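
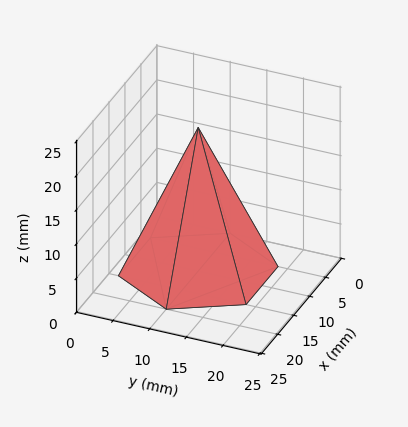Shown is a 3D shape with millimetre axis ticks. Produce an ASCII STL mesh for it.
Reading the render: the shape is a regular 6-sided pyramid, base circumscribed radius ≈ 10 mm, apex at z ≈ 21 mm (dimensions read to the nearest mm from the axis ticks). For the STL, each face is triangulated and given an outward normal.

solid part
  facet normal 0.0000 0.0000 -1.0000
    outer loop
      vertex 5.0 18.7 0.0
      vertex 15.0 18.7 0.0
      vertex 20.0 10.0 0.0
    endloop
  endfacet
  facet normal 0.0000 0.0000 -1.0000
    outer loop
      vertex 0.0 10.0 0.0
      vertex 5.0 18.7 0.0
      vertex 20.0 10.0 0.0
    endloop
  endfacet
  facet normal 0.0000 0.0000 -1.0000
    outer loop
      vertex 5.0 1.3 0.0
      vertex 0.0 10.0 0.0
      vertex 20.0 10.0 0.0
    endloop
  endfacet
  facet normal 0.0000 0.0000 -1.0000
    outer loop
      vertex 15.0 1.3 0.0
      vertex 5.0 1.3 0.0
      vertex 20.0 10.0 0.0
    endloop
  endfacet
  facet normal 0.8014 0.4606 0.3816
    outer loop
      vertex 20.0 10.0 0.0
      vertex 15.0 18.7 0.0
      vertex 10.0 10.0 21.0
    endloop
  endfacet
  facet normal 0.0000 0.9239 0.3827
    outer loop
      vertex 15.0 18.7 0.0
      vertex 5.0 18.7 0.0
      vertex 10.0 10.0 21.0
    endloop
  endfacet
  facet normal -0.8014 0.4606 0.3816
    outer loop
      vertex 5.0 18.7 0.0
      vertex 0.0 10.0 0.0
      vertex 10.0 10.0 21.0
    endloop
  endfacet
  facet normal -0.8014 -0.4606 0.3816
    outer loop
      vertex 0.0 10.0 0.0
      vertex 5.0 1.3 0.0
      vertex 10.0 10.0 21.0
    endloop
  endfacet
  facet normal 0.0000 -0.9239 0.3827
    outer loop
      vertex 5.0 1.3 0.0
      vertex 15.0 1.3 0.0
      vertex 10.0 10.0 21.0
    endloop
  endfacet
  facet normal 0.8014 -0.4606 0.3816
    outer loop
      vertex 15.0 1.3 0.0
      vertex 20.0 10.0 0.0
      vertex 10.0 10.0 21.0
    endloop
  endfacet
endsolid part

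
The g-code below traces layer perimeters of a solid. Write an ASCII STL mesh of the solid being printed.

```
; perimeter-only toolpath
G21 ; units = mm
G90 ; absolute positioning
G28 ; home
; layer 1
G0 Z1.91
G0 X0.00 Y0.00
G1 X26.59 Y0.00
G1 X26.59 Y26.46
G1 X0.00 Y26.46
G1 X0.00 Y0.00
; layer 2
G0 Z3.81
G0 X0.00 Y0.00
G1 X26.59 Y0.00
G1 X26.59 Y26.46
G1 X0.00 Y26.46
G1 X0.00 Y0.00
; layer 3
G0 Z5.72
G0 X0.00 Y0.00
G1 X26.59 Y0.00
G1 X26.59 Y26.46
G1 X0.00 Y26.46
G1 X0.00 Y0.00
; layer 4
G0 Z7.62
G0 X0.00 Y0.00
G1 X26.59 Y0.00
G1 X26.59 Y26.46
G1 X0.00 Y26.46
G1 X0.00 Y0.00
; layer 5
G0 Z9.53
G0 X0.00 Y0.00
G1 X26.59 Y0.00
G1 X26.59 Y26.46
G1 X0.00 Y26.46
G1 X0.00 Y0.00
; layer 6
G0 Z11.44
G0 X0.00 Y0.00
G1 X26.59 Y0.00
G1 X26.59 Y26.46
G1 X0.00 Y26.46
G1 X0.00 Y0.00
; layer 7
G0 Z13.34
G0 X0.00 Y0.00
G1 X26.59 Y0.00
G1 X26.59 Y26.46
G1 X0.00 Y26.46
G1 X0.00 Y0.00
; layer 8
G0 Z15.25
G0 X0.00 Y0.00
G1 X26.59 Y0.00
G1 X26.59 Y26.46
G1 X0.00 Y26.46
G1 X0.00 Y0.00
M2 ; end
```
solid part
  facet normal 0.0000 0.0000 -1.0000
    outer loop
      vertex 26.59 26.46 0.00
      vertex 26.59 0.00 0.00
      vertex 0.00 0.00 0.00
    endloop
  endfacet
  facet normal 0.0000 0.0000 -1.0000
    outer loop
      vertex 0.00 26.46 0.00
      vertex 26.59 26.46 0.00
      vertex 0.00 0.00 0.00
    endloop
  endfacet
  facet normal 0.0000 0.0000 1.0000
    outer loop
      vertex 0.00 0.00 15.25
      vertex 26.59 0.00 15.25
      vertex 26.59 26.46 15.25
    endloop
  endfacet
  facet normal 0.0000 0.0000 1.0000
    outer loop
      vertex 0.00 0.00 15.25
      vertex 26.59 26.46 15.25
      vertex 0.00 26.46 15.25
    endloop
  endfacet
  facet normal 0.0000 -1.0000 0.0000
    outer loop
      vertex 0.00 0.00 0.00
      vertex 26.59 0.00 0.00
      vertex 26.59 0.00 15.25
    endloop
  endfacet
  facet normal 0.0000 -1.0000 0.0000
    outer loop
      vertex 0.00 0.00 0.00
      vertex 26.59 0.00 15.25
      vertex 0.00 0.00 15.25
    endloop
  endfacet
  facet normal 0.0000 1.0000 0.0000
    outer loop
      vertex 26.59 26.46 15.25
      vertex 26.59 26.46 0.00
      vertex 0.00 26.46 0.00
    endloop
  endfacet
  facet normal 0.0000 1.0000 0.0000
    outer loop
      vertex 0.00 26.46 15.25
      vertex 26.59 26.46 15.25
      vertex 0.00 26.46 0.00
    endloop
  endfacet
  facet normal -1.0000 0.0000 0.0000
    outer loop
      vertex 0.00 26.46 15.25
      vertex 0.00 26.46 0.00
      vertex 0.00 0.00 0.00
    endloop
  endfacet
  facet normal -1.0000 0.0000 0.0000
    outer loop
      vertex 0.00 0.00 15.25
      vertex 0.00 26.46 15.25
      vertex 0.00 0.00 0.00
    endloop
  endfacet
  facet normal 1.0000 0.0000 0.0000
    outer loop
      vertex 26.59 0.00 0.00
      vertex 26.59 26.46 0.00
      vertex 26.59 26.46 15.25
    endloop
  endfacet
  facet normal 1.0000 0.0000 0.0000
    outer loop
      vertex 26.59 0.00 0.00
      vertex 26.59 26.46 15.25
      vertex 26.59 0.00 15.25
    endloop
  endfacet
endsolid part

The G0 Z moves step by Δz≈1.91 mm. Every layer's G1 loop is the same polygon, so the solid is a straight extrusion of it from z=0 to z≈15.2. Closing with flat bottom and top caps and triangulating gives 12 facets — a rectangular box, roughly 26.6 × 26.5 mm footprint and 15.2 mm tall.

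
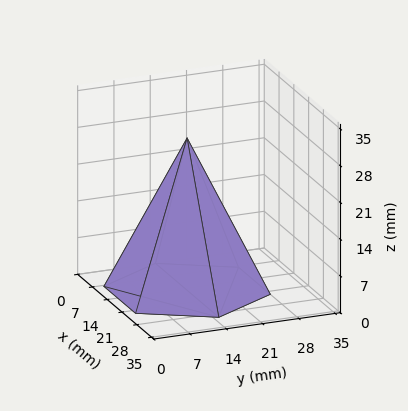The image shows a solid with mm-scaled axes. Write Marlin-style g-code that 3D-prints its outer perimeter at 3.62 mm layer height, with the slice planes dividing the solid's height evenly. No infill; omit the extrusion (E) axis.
Reading the render: the shape is a regular 6-sided pyramid, base circumscribed radius ≈ 15 mm, apex at z ≈ 29 mm (dimensions read to the nearest mm from the axis ticks). For the g-code, the solid's height is divided into equal slices at the stated Δz and each level perimeter traced with G1 moves after a G0 lift.

; perimeter-only toolpath
G21 ; units = mm
G90 ; absolute positioning
G28 ; home
; layer 1
G0 Z3.62
G0 X28.12 Y15.00
G1 X21.56 Y26.37
G1 X8.44 Y26.37
G1 X1.88 Y15.00
G1 X8.44 Y3.63
G1 X21.56 Y3.63
G1 X28.12 Y15.00
; layer 2
G0 Z7.25
G0 X26.25 Y15.00
G1 X20.62 Y24.74
G1 X9.38 Y24.74
G1 X3.75 Y15.00
G1 X9.38 Y5.26
G1 X20.62 Y5.26
G1 X26.25 Y15.00
; layer 3
G0 Z10.88
G0 X24.38 Y15.00
G1 X19.69 Y23.12
G1 X10.31 Y23.12
G1 X5.62 Y15.00
G1 X10.31 Y6.88
G1 X19.69 Y6.88
G1 X24.38 Y15.00
; layer 4
G0 Z14.50
G0 X22.50 Y15.00
G1 X18.75 Y21.49
G1 X11.25 Y21.49
G1 X7.50 Y15.00
G1 X11.25 Y8.50
G1 X18.75 Y8.50
G1 X22.50 Y15.00
; layer 5
G0 Z18.12
G0 X20.62 Y15.00
G1 X17.81 Y19.87
G1 X12.19 Y19.87
G1 X9.38 Y15.00
G1 X12.19 Y10.13
G1 X17.81 Y10.13
G1 X20.62 Y15.00
; layer 6
G0 Z21.75
G0 X18.75 Y15.00
G1 X16.88 Y18.25
G1 X13.12 Y18.25
G1 X11.25 Y15.00
G1 X13.12 Y11.75
G1 X16.88 Y11.75
G1 X18.75 Y15.00
; layer 7
G0 Z25.38
G0 X16.88 Y15.00
G1 X15.94 Y16.62
G1 X14.06 Y16.62
G1 X13.12 Y15.00
G1 X14.06 Y13.38
G1 X15.94 Y13.38
G1 X16.88 Y15.00
M2 ; end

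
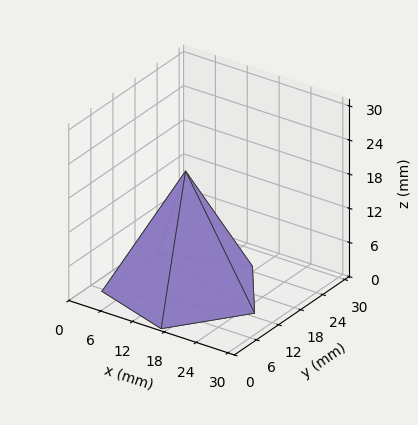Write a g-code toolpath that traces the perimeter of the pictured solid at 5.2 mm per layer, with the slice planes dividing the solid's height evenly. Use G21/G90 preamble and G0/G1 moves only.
Reading the render: the shape is a regular 5-sided pyramid, base circumscribed radius ≈ 13 mm, apex at z ≈ 21 mm (dimensions read to the nearest mm from the axis ticks). For the g-code, the solid's height is divided into equal slices at the stated Δz and each level perimeter traced with G1 moves after a G0 lift.

; perimeter-only toolpath
G21 ; units = mm
G90 ; absolute positioning
G28 ; home
; layer 1
G0 Z5.2
G0 X22.8 Y13.0
G1 X16.0 Y22.3
G1 X5.1 Y18.7
G1 X5.1 Y7.3
G1 X16.0 Y3.7
G1 X22.8 Y13.0
; layer 2
G0 Z10.5
G0 X19.5 Y13.0
G1 X15.0 Y19.2
G1 X7.8 Y16.8
G1 X7.8 Y9.2
G1 X15.0 Y6.8
G1 X19.5 Y13.0
; layer 3
G0 Z15.8
G0 X16.2 Y13.0
G1 X14.0 Y16.1
G1 X10.4 Y14.9
G1 X10.4 Y11.1
G1 X14.0 Y9.9
G1 X16.2 Y13.0
M2 ; end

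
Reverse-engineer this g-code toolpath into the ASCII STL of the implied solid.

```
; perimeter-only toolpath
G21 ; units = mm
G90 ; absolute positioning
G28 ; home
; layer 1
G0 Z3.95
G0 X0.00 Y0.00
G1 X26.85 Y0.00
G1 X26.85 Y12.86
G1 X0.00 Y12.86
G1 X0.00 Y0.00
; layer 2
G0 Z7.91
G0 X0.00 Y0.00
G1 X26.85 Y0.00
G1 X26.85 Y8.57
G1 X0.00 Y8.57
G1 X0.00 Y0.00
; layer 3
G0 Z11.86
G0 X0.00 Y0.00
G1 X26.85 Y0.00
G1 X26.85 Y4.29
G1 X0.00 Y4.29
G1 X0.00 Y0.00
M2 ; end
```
solid part
  facet normal 0.0000 0.0000 -1.0000
    outer loop
      vertex 26.85 17.15 0.00
      vertex 26.85 0.00 0.00
      vertex 0.00 0.00 0.00
    endloop
  endfacet
  facet normal 0.0000 0.0000 -1.0000
    outer loop
      vertex 0.00 17.15 0.00
      vertex 26.85 17.15 0.00
      vertex 0.00 0.00 0.00
    endloop
  endfacet
  facet normal 0.0000 -1.0000 0.0000
    outer loop
      vertex 0.00 0.00 0.00
      vertex 26.85 0.00 0.00
      vertex 26.85 0.00 15.81
    endloop
  endfacet
  facet normal 0.0000 -1.0000 0.0000
    outer loop
      vertex 0.00 0.00 0.00
      vertex 26.85 0.00 15.81
      vertex 0.00 0.00 15.81
    endloop
  endfacet
  facet normal 0.0000 0.6778 0.7352
    outer loop
      vertex 0.00 0.00 15.81
      vertex 26.85 0.00 15.81
      vertex 26.85 17.15 0.00
    endloop
  endfacet
  facet normal 0.0000 0.6778 0.7352
    outer loop
      vertex 0.00 0.00 15.81
      vertex 26.85 17.15 0.00
      vertex 0.00 17.15 0.00
    endloop
  endfacet
  facet normal -1.0000 0.0000 0.0000
    outer loop
      vertex 0.00 0.00 15.81
      vertex 0.00 17.15 0.00
      vertex 0.00 0.00 0.00
    endloop
  endfacet
  facet normal 1.0000 0.0000 0.0000
    outer loop
      vertex 26.85 0.00 0.00
      vertex 26.85 17.15 0.00
      vertex 26.85 0.00 15.81
    endloop
  endfacet
endsolid part

The G0 Z moves step by Δz≈3.95 mm. The G1 loops shrink linearly with z, so the solid tapers from its base footprint up to z≈15.8. Closing with a flat bottom cap and the tapered top and triangulating gives 8 facets — a wedge (ramp): 26.9 × 17.1 mm base, rising to 15.8 mm along the y=0 edge and sloping linearly to z=0 at y=17.1.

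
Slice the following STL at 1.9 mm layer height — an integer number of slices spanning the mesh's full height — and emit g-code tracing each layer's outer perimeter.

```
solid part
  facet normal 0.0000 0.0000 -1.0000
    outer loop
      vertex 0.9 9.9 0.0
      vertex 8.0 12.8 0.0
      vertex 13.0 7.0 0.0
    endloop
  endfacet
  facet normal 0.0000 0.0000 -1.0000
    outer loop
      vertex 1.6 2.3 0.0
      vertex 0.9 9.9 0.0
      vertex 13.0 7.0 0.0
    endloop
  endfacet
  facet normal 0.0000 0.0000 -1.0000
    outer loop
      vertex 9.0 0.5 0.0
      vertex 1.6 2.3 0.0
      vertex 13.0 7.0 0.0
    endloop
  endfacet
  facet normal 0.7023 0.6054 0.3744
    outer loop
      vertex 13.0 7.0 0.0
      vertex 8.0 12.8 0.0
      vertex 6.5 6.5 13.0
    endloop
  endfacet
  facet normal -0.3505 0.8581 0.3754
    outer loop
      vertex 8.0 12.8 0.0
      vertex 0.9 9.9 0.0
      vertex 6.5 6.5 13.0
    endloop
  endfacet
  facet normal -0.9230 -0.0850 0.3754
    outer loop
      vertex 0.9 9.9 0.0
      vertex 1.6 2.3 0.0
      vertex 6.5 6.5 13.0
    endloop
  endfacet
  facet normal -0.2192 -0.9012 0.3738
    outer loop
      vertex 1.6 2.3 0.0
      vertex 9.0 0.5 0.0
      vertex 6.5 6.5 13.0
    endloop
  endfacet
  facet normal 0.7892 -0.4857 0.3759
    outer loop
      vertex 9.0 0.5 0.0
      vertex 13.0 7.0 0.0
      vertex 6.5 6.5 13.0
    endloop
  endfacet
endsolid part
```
; perimeter-only toolpath
G21 ; units = mm
G90 ; absolute positioning
G28 ; home
; layer 1
G0 Z1.9
G0 X12.1 Y6.9
G1 X7.8 Y11.9
G1 X1.7 Y9.4
G1 X2.3 Y2.9
G1 X8.6 Y1.4
G1 X12.1 Y6.9
; layer 2
G0 Z3.7
G0 X11.1 Y6.9
G1 X7.6 Y11.0
G1 X2.5 Y8.9
G1 X3.0 Y3.5
G1 X8.3 Y2.2
G1 X11.1 Y6.9
; layer 3
G0 Z5.6
G0 X10.2 Y6.8
G1 X7.4 Y10.1
G1 X3.3 Y8.4
G1 X3.7 Y4.1
G1 X7.9 Y3.1
G1 X10.2 Y6.8
; layer 4
G0 Z7.4
G0 X9.3 Y6.7
G1 X7.1 Y9.2
G1 X4.1 Y8.0
G1 X4.4 Y4.7
G1 X7.6 Y3.9
G1 X9.3 Y6.7
; layer 5
G0 Z9.3
G0 X8.4 Y6.6
G1 X6.9 Y8.3
G1 X4.9 Y7.5
G1 X5.1 Y5.3
G1 X7.2 Y4.8
G1 X8.4 Y6.6
; layer 6
G0 Z11.1
G0 X7.4 Y6.6
G1 X6.7 Y7.4
G1 X5.7 Y7.0
G1 X5.8 Y5.9
G1 X6.9 Y5.6
G1 X7.4 Y6.6
M2 ; end

The solid is a regular 5-sided pyramid, base circumscribed radius ≈ 6.5 mm, apex at z ≈ 13 mm. Slicing at Δz = 1.9 mm — 7 equal slices spanning the solid's height, so layer i sits at z = i·h/7 — gives 6 non-empty perimeters. Each is a 5-segment closed polygon; G0 lifts to the layer z and rapids to the start vertex, then G1 traces the edges. The cross-section shrinks linearly with z (the slice at the apex is degenerate and omitted).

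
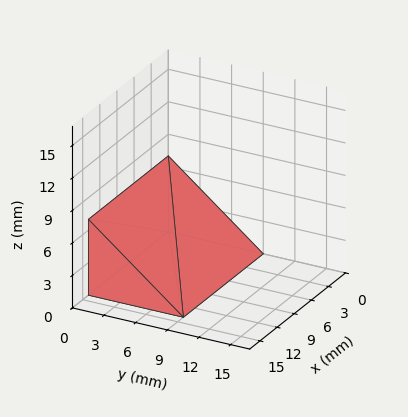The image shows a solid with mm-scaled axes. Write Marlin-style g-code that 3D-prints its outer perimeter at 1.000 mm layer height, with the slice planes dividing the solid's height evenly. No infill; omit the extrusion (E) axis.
Reading the render: the shape is a wedge (ramp): 14 × 9 mm base, rising to 7 mm along the y=0 edge and sloping linearly to z=0 at y=9 (dimensions read to the nearest mm from the axis ticks). For the g-code, the solid's height is divided into equal slices at the stated Δz and each level perimeter traced with G1 moves after a G0 lift.

; perimeter-only toolpath
G21 ; units = mm
G90 ; absolute positioning
G28 ; home
; layer 1
G0 Z1.000
G0 X0.000 Y0.000
G1 X14.000 Y0.000
G1 X14.000 Y7.714
G1 X0.000 Y7.714
G1 X0.000 Y0.000
; layer 2
G0 Z2.000
G0 X0.000 Y0.000
G1 X14.000 Y0.000
G1 X14.000 Y6.429
G1 X0.000 Y6.429
G1 X0.000 Y0.000
; layer 3
G0 Z3.000
G0 X0.000 Y0.000
G1 X14.000 Y0.000
G1 X14.000 Y5.143
G1 X0.000 Y5.143
G1 X0.000 Y0.000
; layer 4
G0 Z4.000
G0 X0.000 Y0.000
G1 X14.000 Y0.000
G1 X14.000 Y3.857
G1 X0.000 Y3.857
G1 X0.000 Y0.000
; layer 5
G0 Z5.000
G0 X0.000 Y0.000
G1 X14.000 Y0.000
G1 X14.000 Y2.571
G1 X0.000 Y2.571
G1 X0.000 Y0.000
; layer 6
G0 Z6.000
G0 X0.000 Y0.000
G1 X14.000 Y0.000
G1 X14.000 Y1.286
G1 X0.000 Y1.286
G1 X0.000 Y0.000
M2 ; end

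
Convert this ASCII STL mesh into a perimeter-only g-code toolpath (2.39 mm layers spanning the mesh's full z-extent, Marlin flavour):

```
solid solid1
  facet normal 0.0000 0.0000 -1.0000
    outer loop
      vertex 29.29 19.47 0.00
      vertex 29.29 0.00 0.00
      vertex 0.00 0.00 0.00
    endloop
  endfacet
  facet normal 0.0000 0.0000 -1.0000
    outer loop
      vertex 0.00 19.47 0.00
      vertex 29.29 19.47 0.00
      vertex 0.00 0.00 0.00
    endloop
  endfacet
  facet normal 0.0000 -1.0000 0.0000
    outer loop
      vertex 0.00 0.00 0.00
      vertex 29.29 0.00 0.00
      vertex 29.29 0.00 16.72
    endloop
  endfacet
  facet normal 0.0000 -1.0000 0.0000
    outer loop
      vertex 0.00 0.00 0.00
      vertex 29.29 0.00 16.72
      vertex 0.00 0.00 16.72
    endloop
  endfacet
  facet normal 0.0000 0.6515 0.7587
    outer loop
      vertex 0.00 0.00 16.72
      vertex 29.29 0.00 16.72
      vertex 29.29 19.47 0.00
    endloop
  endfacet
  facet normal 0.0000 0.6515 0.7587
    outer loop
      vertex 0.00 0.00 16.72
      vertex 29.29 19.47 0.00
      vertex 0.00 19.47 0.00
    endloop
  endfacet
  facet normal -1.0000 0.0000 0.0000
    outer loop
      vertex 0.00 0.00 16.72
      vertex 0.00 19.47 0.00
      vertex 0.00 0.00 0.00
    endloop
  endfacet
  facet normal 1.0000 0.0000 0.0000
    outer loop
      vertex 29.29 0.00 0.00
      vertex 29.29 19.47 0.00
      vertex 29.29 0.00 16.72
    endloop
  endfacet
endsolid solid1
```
; perimeter-only toolpath
G21 ; units = mm
G90 ; absolute positioning
G28 ; home
; layer 1
G0 Z2.39
G0 X0.00 Y0.00
G1 X29.29 Y0.00
G1 X29.29 Y16.69
G1 X0.00 Y16.69
G1 X0.00 Y0.00
; layer 2
G0 Z4.78
G0 X0.00 Y0.00
G1 X29.29 Y0.00
G1 X29.29 Y13.91
G1 X0.00 Y13.91
G1 X0.00 Y0.00
; layer 3
G0 Z7.17
G0 X0.00 Y0.00
G1 X29.29 Y0.00
G1 X29.29 Y11.13
G1 X0.00 Y11.13
G1 X0.00 Y0.00
; layer 4
G0 Z9.55
G0 X0.00 Y0.00
G1 X29.29 Y0.00
G1 X29.29 Y8.34
G1 X0.00 Y8.34
G1 X0.00 Y0.00
; layer 5
G0 Z11.94
G0 X0.00 Y0.00
G1 X29.29 Y0.00
G1 X29.29 Y5.56
G1 X0.00 Y5.56
G1 X0.00 Y0.00
; layer 6
G0 Z14.33
G0 X0.00 Y0.00
G1 X29.29 Y0.00
G1 X29.29 Y2.78
G1 X0.00 Y2.78
G1 X0.00 Y0.00
M2 ; end

The solid is a wedge (ramp): 29.3 × 19.5 mm base, rising to 16.7 mm along the y=0 edge and sloping linearly to z=0 at y=19.5. Slicing at Δz = 2.39 mm — 7 equal slices spanning the solid's height, so layer i sits at z = i·h/7 — gives 6 non-empty perimeters. Each is a 4-segment closed polygon; G0 lifts to the layer z and rapids to the start vertex, then G1 traces the edges. The cross-section shrinks linearly with z (the slice at the apex is degenerate and omitted).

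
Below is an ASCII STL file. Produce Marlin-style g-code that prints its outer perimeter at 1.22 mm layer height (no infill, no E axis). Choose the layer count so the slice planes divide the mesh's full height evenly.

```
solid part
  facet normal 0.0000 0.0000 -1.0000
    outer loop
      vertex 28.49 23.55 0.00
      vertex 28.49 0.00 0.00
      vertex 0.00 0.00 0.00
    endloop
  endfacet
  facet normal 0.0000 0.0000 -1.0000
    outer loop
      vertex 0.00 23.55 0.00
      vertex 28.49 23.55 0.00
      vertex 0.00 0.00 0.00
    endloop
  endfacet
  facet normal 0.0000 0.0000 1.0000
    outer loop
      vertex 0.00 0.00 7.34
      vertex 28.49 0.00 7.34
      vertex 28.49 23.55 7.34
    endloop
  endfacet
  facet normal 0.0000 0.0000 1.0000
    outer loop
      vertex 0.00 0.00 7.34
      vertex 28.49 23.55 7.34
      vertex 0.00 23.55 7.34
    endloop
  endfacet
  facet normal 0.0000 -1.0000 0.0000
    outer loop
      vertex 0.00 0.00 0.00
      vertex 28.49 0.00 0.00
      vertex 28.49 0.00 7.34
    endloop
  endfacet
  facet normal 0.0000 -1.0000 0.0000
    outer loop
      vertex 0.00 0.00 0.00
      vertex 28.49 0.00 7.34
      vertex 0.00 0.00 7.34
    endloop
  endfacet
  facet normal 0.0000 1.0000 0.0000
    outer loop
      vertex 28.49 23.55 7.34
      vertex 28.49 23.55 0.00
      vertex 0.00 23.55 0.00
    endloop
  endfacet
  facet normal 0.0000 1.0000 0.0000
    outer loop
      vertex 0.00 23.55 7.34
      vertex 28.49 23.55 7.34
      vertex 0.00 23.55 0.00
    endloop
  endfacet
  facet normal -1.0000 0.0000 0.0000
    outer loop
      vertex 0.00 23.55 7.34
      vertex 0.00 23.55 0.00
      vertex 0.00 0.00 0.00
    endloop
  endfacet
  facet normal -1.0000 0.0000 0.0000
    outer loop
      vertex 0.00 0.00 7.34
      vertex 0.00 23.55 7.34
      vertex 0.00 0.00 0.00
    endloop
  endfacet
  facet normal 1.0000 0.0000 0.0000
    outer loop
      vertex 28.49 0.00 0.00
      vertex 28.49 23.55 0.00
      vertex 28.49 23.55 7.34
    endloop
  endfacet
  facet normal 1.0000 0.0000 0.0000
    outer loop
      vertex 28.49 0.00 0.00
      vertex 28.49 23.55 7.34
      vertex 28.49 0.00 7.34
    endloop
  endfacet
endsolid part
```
; perimeter-only toolpath
G21 ; units = mm
G90 ; absolute positioning
G28 ; home
; layer 1
G0 Z1.22
G0 X0.00 Y0.00
G1 X28.49 Y0.00
G1 X28.49 Y23.55
G1 X0.00 Y23.55
G1 X0.00 Y0.00
; layer 2
G0 Z2.45
G0 X0.00 Y0.00
G1 X28.49 Y0.00
G1 X28.49 Y23.55
G1 X0.00 Y23.55
G1 X0.00 Y0.00
; layer 3
G0 Z3.67
G0 X0.00 Y0.00
G1 X28.49 Y0.00
G1 X28.49 Y23.55
G1 X0.00 Y23.55
G1 X0.00 Y0.00
; layer 4
G0 Z4.89
G0 X0.00 Y0.00
G1 X28.49 Y0.00
G1 X28.49 Y23.55
G1 X0.00 Y23.55
G1 X0.00 Y0.00
; layer 5
G0 Z6.12
G0 X0.00 Y0.00
G1 X28.49 Y0.00
G1 X28.49 Y23.55
G1 X0.00 Y23.55
G1 X0.00 Y0.00
; layer 6
G0 Z7.34
G0 X0.00 Y0.00
G1 X28.49 Y0.00
G1 X28.49 Y23.55
G1 X0.00 Y23.55
G1 X0.00 Y0.00
M2 ; end

The solid is a rectangular box, roughly 28.5 × 23.6 mm footprint and 7.34 mm tall. Slicing at Δz = 1.22 mm — 6 equal slices spanning the solid's height, so layer i sits at z = i·h/6 — gives 6 non-empty perimeters. Each is a 4-segment closed polygon; G0 lifts to the layer z and rapids to the start vertex, then G1 traces the edges.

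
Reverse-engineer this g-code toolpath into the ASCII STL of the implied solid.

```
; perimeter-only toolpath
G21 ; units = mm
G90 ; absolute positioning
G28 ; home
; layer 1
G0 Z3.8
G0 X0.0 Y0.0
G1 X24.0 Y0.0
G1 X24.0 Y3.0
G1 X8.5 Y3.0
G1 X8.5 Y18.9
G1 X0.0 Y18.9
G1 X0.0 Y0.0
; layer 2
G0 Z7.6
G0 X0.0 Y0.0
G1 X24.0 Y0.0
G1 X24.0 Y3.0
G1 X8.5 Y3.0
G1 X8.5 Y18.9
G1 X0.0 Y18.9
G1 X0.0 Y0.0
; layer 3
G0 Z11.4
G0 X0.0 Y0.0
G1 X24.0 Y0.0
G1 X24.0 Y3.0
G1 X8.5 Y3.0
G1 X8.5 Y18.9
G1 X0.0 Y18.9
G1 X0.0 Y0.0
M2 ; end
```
solid part
  facet normal 0.0000 0.0000 -1.0000
    outer loop
      vertex 24.0 3.0 0.0
      vertex 24.0 0.0 0.0
      vertex 0.0 0.0 0.0
    endloop
  endfacet
  facet normal 0.0000 0.0000 -1.0000
    outer loop
      vertex 8.5 3.0 0.0
      vertex 24.0 3.0 0.0
      vertex 0.0 0.0 0.0
    endloop
  endfacet
  facet normal 0.0000 0.0000 -1.0000
    outer loop
      vertex 8.5 18.9 0.0
      vertex 8.5 3.0 0.0
      vertex 0.0 0.0 0.0
    endloop
  endfacet
  facet normal 0.0000 0.0000 -1.0000
    outer loop
      vertex 0.0 18.9 0.0
      vertex 8.5 18.9 0.0
      vertex 0.0 0.0 0.0
    endloop
  endfacet
  facet normal 0.0000 0.0000 1.0000
    outer loop
      vertex 0.0 0.0 11.4
      vertex 24.0 0.0 11.4
      vertex 24.0 3.0 11.4
    endloop
  endfacet
  facet normal 0.0000 0.0000 1.0000
    outer loop
      vertex 0.0 0.0 11.4
      vertex 24.0 3.0 11.4
      vertex 8.5 3.0 11.4
    endloop
  endfacet
  facet normal 0.0000 0.0000 1.0000
    outer loop
      vertex 0.0 0.0 11.4
      vertex 8.5 3.0 11.4
      vertex 8.5 18.9 11.4
    endloop
  endfacet
  facet normal 0.0000 0.0000 1.0000
    outer loop
      vertex 0.0 0.0 11.4
      vertex 8.5 18.9 11.4
      vertex 0.0 18.9 11.4
    endloop
  endfacet
  facet normal 0.0000 -1.0000 0.0000
    outer loop
      vertex 0.0 0.0 0.0
      vertex 24.0 0.0 0.0
      vertex 24.0 0.0 11.4
    endloop
  endfacet
  facet normal 0.0000 -1.0000 0.0000
    outer loop
      vertex 0.0 0.0 0.0
      vertex 24.0 0.0 11.4
      vertex 0.0 0.0 11.4
    endloop
  endfacet
  facet normal 1.0000 0.0000 0.0000
    outer loop
      vertex 24.0 0.0 0.0
      vertex 24.0 3.0 0.0
      vertex 24.0 3.0 11.4
    endloop
  endfacet
  facet normal 1.0000 0.0000 0.0000
    outer loop
      vertex 24.0 0.0 0.0
      vertex 24.0 3.0 11.4
      vertex 24.0 0.0 11.4
    endloop
  endfacet
  facet normal 0.0000 1.0000 0.0000
    outer loop
      vertex 24.0 3.0 0.0
      vertex 8.5 3.0 0.0
      vertex 8.5 3.0 11.4
    endloop
  endfacet
  facet normal 0.0000 1.0000 0.0000
    outer loop
      vertex 24.0 3.0 0.0
      vertex 8.5 3.0 11.4
      vertex 24.0 3.0 11.4
    endloop
  endfacet
  facet normal 1.0000 0.0000 0.0000
    outer loop
      vertex 8.5 3.0 0.0
      vertex 8.5 18.9 0.0
      vertex 8.5 18.9 11.4
    endloop
  endfacet
  facet normal 1.0000 0.0000 0.0000
    outer loop
      vertex 8.5 3.0 0.0
      vertex 8.5 18.9 11.4
      vertex 8.5 3.0 11.4
    endloop
  endfacet
  facet normal 0.0000 1.0000 0.0000
    outer loop
      vertex 8.5 18.9 0.0
      vertex 0.0 18.9 0.0
      vertex 0.0 18.9 11.4
    endloop
  endfacet
  facet normal 0.0000 1.0000 0.0000
    outer loop
      vertex 8.5 18.9 0.0
      vertex 0.0 18.9 11.4
      vertex 8.5 18.9 11.4
    endloop
  endfacet
  facet normal -1.0000 0.0000 0.0000
    outer loop
      vertex 0.0 18.9 0.0
      vertex 0.0 0.0 0.0
      vertex 0.0 0.0 11.4
    endloop
  endfacet
  facet normal -1.0000 0.0000 0.0000
    outer loop
      vertex 0.0 18.9 0.0
      vertex 0.0 0.0 11.4
      vertex 0.0 18.9 11.4
    endloop
  endfacet
endsolid part

The G0 Z moves step by Δz≈3.8 mm. Every layer's G1 loop is the same polygon, so the solid is a straight extrusion of it from z=0 to z≈11.4. Closing with flat bottom and top caps and triangulating gives 20 facets — an L-shaped prism: outer 24 × 18.9 mm, arm thicknesses ≈ 3 mm (horizontal) and 8.5 mm (vertical), extruded 11.4 mm in z.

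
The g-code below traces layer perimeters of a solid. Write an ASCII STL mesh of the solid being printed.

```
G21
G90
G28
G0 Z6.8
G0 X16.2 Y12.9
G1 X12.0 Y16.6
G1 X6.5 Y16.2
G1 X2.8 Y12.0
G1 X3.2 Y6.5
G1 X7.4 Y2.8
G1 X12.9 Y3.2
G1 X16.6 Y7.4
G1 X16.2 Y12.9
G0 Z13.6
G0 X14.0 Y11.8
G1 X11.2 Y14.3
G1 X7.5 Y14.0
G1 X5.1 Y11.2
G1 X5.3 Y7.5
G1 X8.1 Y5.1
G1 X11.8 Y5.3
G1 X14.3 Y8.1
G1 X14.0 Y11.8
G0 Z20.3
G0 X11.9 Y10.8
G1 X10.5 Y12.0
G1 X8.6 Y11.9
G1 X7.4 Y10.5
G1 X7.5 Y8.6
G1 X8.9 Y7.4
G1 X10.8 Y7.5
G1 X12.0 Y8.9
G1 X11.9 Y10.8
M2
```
solid part
  facet normal 0.0000 0.0000 -1.0000
    outer loop
      vertex 5.4 18.4 0.0
      vertex 12.8 18.9 0.0
      vertex 18.4 14.0 0.0
    endloop
  endfacet
  facet normal 0.0000 0.0000 -1.0000
    outer loop
      vertex 0.5 12.8 0.0
      vertex 5.4 18.4 0.0
      vertex 18.4 14.0 0.0
    endloop
  endfacet
  facet normal 0.0000 0.0000 -1.0000
    outer loop
      vertex 1.0 5.4 0.0
      vertex 0.5 12.8 0.0
      vertex 18.4 14.0 0.0
    endloop
  endfacet
  facet normal 0.0000 0.0000 -1.0000
    outer loop
      vertex 6.6 0.5 0.0
      vertex 1.0 5.4 0.0
      vertex 18.4 14.0 0.0
    endloop
  endfacet
  facet normal 0.0000 0.0000 -1.0000
    outer loop
      vertex 14.0 1.0 0.0
      vertex 6.6 0.5 0.0
      vertex 18.4 14.0 0.0
    endloop
  endfacet
  facet normal 0.0000 0.0000 -1.0000
    outer loop
      vertex 18.9 6.6 0.0
      vertex 14.0 1.0 0.0
      vertex 18.4 14.0 0.0
    endloop
  endfacet
  facet normal 0.6252 0.7145 0.3141
    outer loop
      vertex 18.4 14.0 0.0
      vertex 12.8 18.9 0.0
      vertex 9.7 9.7 27.1
    endloop
  endfacet
  facet normal -0.0640 0.9472 0.3142
    outer loop
      vertex 12.8 18.9 0.0
      vertex 5.4 18.4 0.0
      vertex 9.7 9.7 27.1
    endloop
  endfacet
  facet normal -0.7145 0.6252 0.3141
    outer loop
      vertex 5.4 18.4 0.0
      vertex 0.5 12.8 0.0
      vertex 9.7 9.7 27.1
    endloop
  endfacet
  facet normal -0.9472 -0.0640 0.3142
    outer loop
      vertex 0.5 12.8 0.0
      vertex 1.0 5.4 0.0
      vertex 9.7 9.7 27.1
    endloop
  endfacet
  facet normal -0.6252 -0.7145 0.3141
    outer loop
      vertex 1.0 5.4 0.0
      vertex 6.6 0.5 0.0
      vertex 9.7 9.7 27.1
    endloop
  endfacet
  facet normal 0.0640 -0.9472 0.3142
    outer loop
      vertex 6.6 0.5 0.0
      vertex 14.0 1.0 0.0
      vertex 9.7 9.7 27.1
    endloop
  endfacet
  facet normal 0.7145 -0.6252 0.3141
    outer loop
      vertex 14.0 1.0 0.0
      vertex 18.9 6.6 0.0
      vertex 9.7 9.7 27.1
    endloop
  endfacet
  facet normal 0.9472 0.0640 0.3142
    outer loop
      vertex 18.9 6.6 0.0
      vertex 18.4 14.0 0.0
      vertex 9.7 9.7 27.1
    endloop
  endfacet
endsolid part

The G0 Z moves step by Δz≈6.8 mm. The G1 loops shrink linearly with z, so the solid tapers from its base footprint up to z≈27.1. Closing with a flat bottom cap and the tapered top and triangulating gives 14 facets — a regular 8-sided pyramid, base circumscribed radius ≈ 9.7 mm, apex at z ≈ 27.1 mm.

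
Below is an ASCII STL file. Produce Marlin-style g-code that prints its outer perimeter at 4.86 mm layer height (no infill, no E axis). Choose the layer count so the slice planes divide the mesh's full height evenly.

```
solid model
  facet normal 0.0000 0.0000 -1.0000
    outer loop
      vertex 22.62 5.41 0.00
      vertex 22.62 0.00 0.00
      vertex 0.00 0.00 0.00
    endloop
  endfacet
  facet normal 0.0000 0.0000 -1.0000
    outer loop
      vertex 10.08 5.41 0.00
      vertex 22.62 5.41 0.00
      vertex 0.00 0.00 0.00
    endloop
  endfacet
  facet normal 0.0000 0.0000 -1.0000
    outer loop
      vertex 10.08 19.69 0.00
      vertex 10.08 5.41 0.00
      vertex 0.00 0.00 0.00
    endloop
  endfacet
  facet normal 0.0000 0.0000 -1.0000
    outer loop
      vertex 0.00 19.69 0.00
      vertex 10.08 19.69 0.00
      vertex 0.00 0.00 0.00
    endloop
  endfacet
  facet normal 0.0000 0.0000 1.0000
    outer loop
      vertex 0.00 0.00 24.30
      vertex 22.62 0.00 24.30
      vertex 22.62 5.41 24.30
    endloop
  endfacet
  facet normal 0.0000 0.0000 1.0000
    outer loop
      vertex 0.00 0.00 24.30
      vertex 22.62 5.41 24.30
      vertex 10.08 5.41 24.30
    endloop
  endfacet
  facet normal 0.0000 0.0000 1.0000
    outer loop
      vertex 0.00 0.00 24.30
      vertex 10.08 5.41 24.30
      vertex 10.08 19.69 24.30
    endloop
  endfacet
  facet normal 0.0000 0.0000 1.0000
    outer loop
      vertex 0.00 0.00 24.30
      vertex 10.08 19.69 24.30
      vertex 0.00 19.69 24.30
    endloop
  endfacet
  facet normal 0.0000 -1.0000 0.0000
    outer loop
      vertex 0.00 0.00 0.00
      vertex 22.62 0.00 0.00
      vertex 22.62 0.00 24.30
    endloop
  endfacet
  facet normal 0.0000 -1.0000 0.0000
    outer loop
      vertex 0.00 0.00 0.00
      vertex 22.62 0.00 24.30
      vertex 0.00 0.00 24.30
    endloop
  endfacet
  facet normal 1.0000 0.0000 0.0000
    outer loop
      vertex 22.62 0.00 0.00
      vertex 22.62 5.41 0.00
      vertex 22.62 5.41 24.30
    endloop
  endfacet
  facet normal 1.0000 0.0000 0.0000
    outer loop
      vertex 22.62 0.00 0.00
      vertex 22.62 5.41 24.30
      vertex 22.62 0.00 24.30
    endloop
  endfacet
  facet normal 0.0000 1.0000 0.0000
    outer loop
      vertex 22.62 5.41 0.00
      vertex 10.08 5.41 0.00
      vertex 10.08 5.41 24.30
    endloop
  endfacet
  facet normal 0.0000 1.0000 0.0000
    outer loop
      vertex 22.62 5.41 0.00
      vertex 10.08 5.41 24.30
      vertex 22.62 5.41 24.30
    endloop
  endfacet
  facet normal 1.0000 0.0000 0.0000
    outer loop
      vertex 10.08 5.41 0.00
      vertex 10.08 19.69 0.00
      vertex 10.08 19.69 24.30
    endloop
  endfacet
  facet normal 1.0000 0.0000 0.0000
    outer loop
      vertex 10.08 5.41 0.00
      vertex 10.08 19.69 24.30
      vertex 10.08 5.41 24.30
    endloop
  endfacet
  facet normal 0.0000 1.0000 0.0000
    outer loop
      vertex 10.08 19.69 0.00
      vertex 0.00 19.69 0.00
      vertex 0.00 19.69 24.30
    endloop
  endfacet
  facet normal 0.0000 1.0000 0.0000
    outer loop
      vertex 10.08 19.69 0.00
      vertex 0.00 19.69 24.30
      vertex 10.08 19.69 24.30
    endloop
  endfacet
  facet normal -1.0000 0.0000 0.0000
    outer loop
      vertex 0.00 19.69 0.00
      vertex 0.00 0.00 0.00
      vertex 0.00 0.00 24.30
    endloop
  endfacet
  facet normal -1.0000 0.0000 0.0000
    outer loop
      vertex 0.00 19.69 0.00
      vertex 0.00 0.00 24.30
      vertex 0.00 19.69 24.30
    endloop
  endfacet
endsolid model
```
; perimeter-only toolpath
G21 ; units = mm
G90 ; absolute positioning
G28 ; home
; layer 1
G0 Z4.86
G0 X0.00 Y0.00
G1 X22.62 Y0.00
G1 X22.62 Y5.41
G1 X10.08 Y5.41
G1 X10.08 Y19.69
G1 X0.00 Y19.69
G1 X0.00 Y0.00
; layer 2
G0 Z9.72
G0 X0.00 Y0.00
G1 X22.62 Y0.00
G1 X22.62 Y5.41
G1 X10.08 Y5.41
G1 X10.08 Y19.69
G1 X0.00 Y19.69
G1 X0.00 Y0.00
; layer 3
G0 Z14.58
G0 X0.00 Y0.00
G1 X22.62 Y0.00
G1 X22.62 Y5.41
G1 X10.08 Y5.41
G1 X10.08 Y19.69
G1 X0.00 Y19.69
G1 X0.00 Y0.00
; layer 4
G0 Z19.44
G0 X0.00 Y0.00
G1 X22.62 Y0.00
G1 X22.62 Y5.41
G1 X10.08 Y5.41
G1 X10.08 Y19.69
G1 X0.00 Y19.69
G1 X0.00 Y0.00
; layer 5
G0 Z24.30
G0 X0.00 Y0.00
G1 X22.62 Y0.00
G1 X22.62 Y5.41
G1 X10.08 Y5.41
G1 X10.08 Y19.69
G1 X0.00 Y19.69
G1 X0.00 Y0.00
M2 ; end

The solid is an L-shaped prism: outer 22.6 × 19.7 mm, arm thicknesses ≈ 5.41 mm (horizontal) and 10.1 mm (vertical), extruded 24.3 mm in z. Slicing at Δz = 4.86 mm — 5 equal slices spanning the solid's height, so layer i sits at z = i·h/5 — gives 5 non-empty perimeters. Each is a 6-segment closed polygon; G0 lifts to the layer z and rapids to the start vertex, then G1 traces the edges.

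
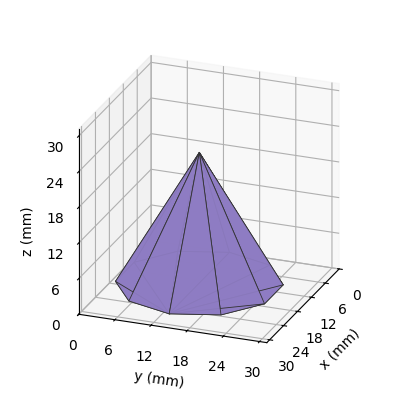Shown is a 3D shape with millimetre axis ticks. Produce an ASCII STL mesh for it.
Reading the render: the shape is a regular 10-sided pyramid, base circumscribed radius ≈ 13 mm, apex at z ≈ 22 mm (dimensions read to the nearest mm from the axis ticks). For the STL, each face is triangulated and given an outward normal.

solid part
  facet normal 0.0000 0.0000 -1.0000
    outer loop
      vertex 17.017 25.364 0.000
      vertex 23.517 20.641 0.000
      vertex 26.000 13.000 0.000
    endloop
  endfacet
  facet normal 0.0000 0.0000 -1.0000
    outer loop
      vertex 8.983 25.364 0.000
      vertex 17.017 25.364 0.000
      vertex 26.000 13.000 0.000
    endloop
  endfacet
  facet normal 0.0000 0.0000 -1.0000
    outer loop
      vertex 2.483 20.641 0.000
      vertex 8.983 25.364 0.000
      vertex 26.000 13.000 0.000
    endloop
  endfacet
  facet normal 0.0000 0.0000 -1.0000
    outer loop
      vertex 0.000 13.000 0.000
      vertex 2.483 20.641 0.000
      vertex 26.000 13.000 0.000
    endloop
  endfacet
  facet normal 0.0000 0.0000 -1.0000
    outer loop
      vertex 2.483 5.359 0.000
      vertex 0.000 13.000 0.000
      vertex 26.000 13.000 0.000
    endloop
  endfacet
  facet normal 0.0000 0.0000 -1.0000
    outer loop
      vertex 8.983 0.636 0.000
      vertex 2.483 5.359 0.000
      vertex 26.000 13.000 0.000
    endloop
  endfacet
  facet normal 0.0000 0.0000 -1.0000
    outer loop
      vertex 17.017 0.636 0.000
      vertex 8.983 0.636 0.000
      vertex 26.000 13.000 0.000
    endloop
  endfacet
  facet normal 0.0000 0.0000 -1.0000
    outer loop
      vertex 23.517 5.359 0.000
      vertex 17.017 0.636 0.000
      vertex 26.000 13.000 0.000
    endloop
  endfacet
  facet normal 0.8291 0.2694 0.4899
    outer loop
      vertex 26.000 13.000 0.000
      vertex 23.517 20.641 0.000
      vertex 13.000 13.000 22.000
    endloop
  endfacet
  facet normal 0.5124 0.7053 0.4899
    outer loop
      vertex 23.517 20.641 0.000
      vertex 17.017 25.364 0.000
      vertex 13.000 13.000 22.000
    endloop
  endfacet
  facet normal 0.0000 0.8718 0.4899
    outer loop
      vertex 17.017 25.364 0.000
      vertex 8.983 25.364 0.000
      vertex 13.000 13.000 22.000
    endloop
  endfacet
  facet normal -0.5124 0.7053 0.4899
    outer loop
      vertex 8.983 25.364 0.000
      vertex 2.483 20.641 0.000
      vertex 13.000 13.000 22.000
    endloop
  endfacet
  facet normal -0.8291 0.2694 0.4899
    outer loop
      vertex 2.483 20.641 0.000
      vertex 0.000 13.000 0.000
      vertex 13.000 13.000 22.000
    endloop
  endfacet
  facet normal -0.8291 -0.2694 0.4899
    outer loop
      vertex 0.000 13.000 0.000
      vertex 2.483 5.359 0.000
      vertex 13.000 13.000 22.000
    endloop
  endfacet
  facet normal -0.5124 -0.7053 0.4899
    outer loop
      vertex 2.483 5.359 0.000
      vertex 8.983 0.636 0.000
      vertex 13.000 13.000 22.000
    endloop
  endfacet
  facet normal 0.0000 -0.8718 0.4899
    outer loop
      vertex 8.983 0.636 0.000
      vertex 17.017 0.636 0.000
      vertex 13.000 13.000 22.000
    endloop
  endfacet
  facet normal 0.5124 -0.7053 0.4899
    outer loop
      vertex 17.017 0.636 0.000
      vertex 23.517 5.359 0.000
      vertex 13.000 13.000 22.000
    endloop
  endfacet
  facet normal 0.8291 -0.2694 0.4899
    outer loop
      vertex 23.517 5.359 0.000
      vertex 26.000 13.000 0.000
      vertex 13.000 13.000 22.000
    endloop
  endfacet
endsolid part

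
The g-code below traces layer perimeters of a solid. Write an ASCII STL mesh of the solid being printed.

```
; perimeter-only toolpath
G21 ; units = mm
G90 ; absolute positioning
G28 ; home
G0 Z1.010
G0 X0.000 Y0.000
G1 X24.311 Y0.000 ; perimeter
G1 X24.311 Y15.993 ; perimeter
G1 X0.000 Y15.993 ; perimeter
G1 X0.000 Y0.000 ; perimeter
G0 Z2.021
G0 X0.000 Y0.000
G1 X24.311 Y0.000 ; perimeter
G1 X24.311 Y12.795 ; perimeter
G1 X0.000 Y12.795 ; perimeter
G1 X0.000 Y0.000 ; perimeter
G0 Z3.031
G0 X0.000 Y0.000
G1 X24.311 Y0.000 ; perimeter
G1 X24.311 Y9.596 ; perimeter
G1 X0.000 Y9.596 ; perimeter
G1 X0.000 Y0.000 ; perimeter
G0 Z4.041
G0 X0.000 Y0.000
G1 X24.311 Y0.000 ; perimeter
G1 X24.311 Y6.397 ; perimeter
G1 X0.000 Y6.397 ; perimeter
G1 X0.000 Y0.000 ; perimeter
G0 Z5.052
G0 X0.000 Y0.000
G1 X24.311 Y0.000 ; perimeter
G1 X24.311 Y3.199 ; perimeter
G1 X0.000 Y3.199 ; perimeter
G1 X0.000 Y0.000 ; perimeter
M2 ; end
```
solid part
  facet normal 0.0000 0.0000 -1.0000
    outer loop
      vertex 24.311 19.192 0.000
      vertex 24.311 0.000 0.000
      vertex 0.000 0.000 0.000
    endloop
  endfacet
  facet normal 0.0000 0.0000 -1.0000
    outer loop
      vertex 0.000 19.192 0.000
      vertex 24.311 19.192 0.000
      vertex 0.000 0.000 0.000
    endloop
  endfacet
  facet normal 0.0000 -1.0000 0.0000
    outer loop
      vertex 0.000 0.000 0.000
      vertex 24.311 0.000 0.000
      vertex 24.311 0.000 6.062
    endloop
  endfacet
  facet normal 0.0000 -1.0000 0.0000
    outer loop
      vertex 0.000 0.000 0.000
      vertex 24.311 0.000 6.062
      vertex 0.000 0.000 6.062
    endloop
  endfacet
  facet normal 0.0000 0.3012 0.9536
    outer loop
      vertex 0.000 0.000 6.062
      vertex 24.311 0.000 6.062
      vertex 24.311 19.192 0.000
    endloop
  endfacet
  facet normal 0.0000 0.3012 0.9536
    outer loop
      vertex 0.000 0.000 6.062
      vertex 24.311 19.192 0.000
      vertex 0.000 19.192 0.000
    endloop
  endfacet
  facet normal -1.0000 0.0000 0.0000
    outer loop
      vertex 0.000 0.000 6.062
      vertex 0.000 19.192 0.000
      vertex 0.000 0.000 0.000
    endloop
  endfacet
  facet normal 1.0000 0.0000 0.0000
    outer loop
      vertex 24.311 0.000 0.000
      vertex 24.311 19.192 0.000
      vertex 24.311 0.000 6.062
    endloop
  endfacet
endsolid part

The G0 Z moves step by Δz≈1.010 mm. The G1 loops shrink linearly with z, so the solid tapers from its base footprint up to z≈6.06. Closing with a flat bottom cap and the tapered top and triangulating gives 8 facets — a wedge (ramp): 24.3 × 19.2 mm base, rising to 6.06 mm along the y=0 edge and sloping linearly to z=0 at y=19.2.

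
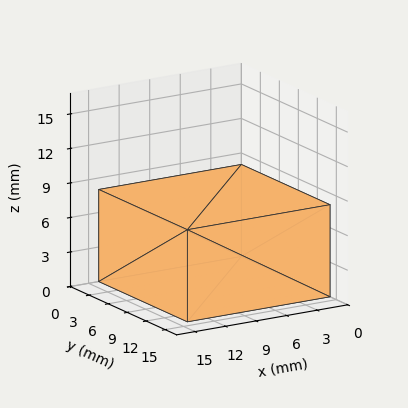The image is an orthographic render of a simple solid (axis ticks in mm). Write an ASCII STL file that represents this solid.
Reading the render: the shape is a rectangular box, roughly 14 × 14 mm footprint and 8 mm tall (dimensions read to the nearest mm from the axis ticks). For the STL, each face is triangulated and given an outward normal.

solid part
  facet normal 0.0000 0.0000 -1.0000
    outer loop
      vertex 14.00 14.00 0.00
      vertex 14.00 0.00 0.00
      vertex 0.00 0.00 0.00
    endloop
  endfacet
  facet normal 0.0000 0.0000 -1.0000
    outer loop
      vertex 0.00 14.00 0.00
      vertex 14.00 14.00 0.00
      vertex 0.00 0.00 0.00
    endloop
  endfacet
  facet normal 0.0000 0.0000 1.0000
    outer loop
      vertex 0.00 0.00 8.00
      vertex 14.00 0.00 8.00
      vertex 14.00 14.00 8.00
    endloop
  endfacet
  facet normal 0.0000 0.0000 1.0000
    outer loop
      vertex 0.00 0.00 8.00
      vertex 14.00 14.00 8.00
      vertex 0.00 14.00 8.00
    endloop
  endfacet
  facet normal 0.0000 -1.0000 0.0000
    outer loop
      vertex 0.00 0.00 0.00
      vertex 14.00 0.00 0.00
      vertex 14.00 0.00 8.00
    endloop
  endfacet
  facet normal 0.0000 -1.0000 0.0000
    outer loop
      vertex 0.00 0.00 0.00
      vertex 14.00 0.00 8.00
      vertex 0.00 0.00 8.00
    endloop
  endfacet
  facet normal 0.0000 1.0000 0.0000
    outer loop
      vertex 14.00 14.00 8.00
      vertex 14.00 14.00 0.00
      vertex 0.00 14.00 0.00
    endloop
  endfacet
  facet normal 0.0000 1.0000 0.0000
    outer loop
      vertex 0.00 14.00 8.00
      vertex 14.00 14.00 8.00
      vertex 0.00 14.00 0.00
    endloop
  endfacet
  facet normal -1.0000 0.0000 0.0000
    outer loop
      vertex 0.00 14.00 8.00
      vertex 0.00 14.00 0.00
      vertex 0.00 0.00 0.00
    endloop
  endfacet
  facet normal -1.0000 0.0000 0.0000
    outer loop
      vertex 0.00 0.00 8.00
      vertex 0.00 14.00 8.00
      vertex 0.00 0.00 0.00
    endloop
  endfacet
  facet normal 1.0000 0.0000 0.0000
    outer loop
      vertex 14.00 0.00 0.00
      vertex 14.00 14.00 0.00
      vertex 14.00 14.00 8.00
    endloop
  endfacet
  facet normal 1.0000 0.0000 0.0000
    outer loop
      vertex 14.00 0.00 0.00
      vertex 14.00 14.00 8.00
      vertex 14.00 0.00 8.00
    endloop
  endfacet
endsolid part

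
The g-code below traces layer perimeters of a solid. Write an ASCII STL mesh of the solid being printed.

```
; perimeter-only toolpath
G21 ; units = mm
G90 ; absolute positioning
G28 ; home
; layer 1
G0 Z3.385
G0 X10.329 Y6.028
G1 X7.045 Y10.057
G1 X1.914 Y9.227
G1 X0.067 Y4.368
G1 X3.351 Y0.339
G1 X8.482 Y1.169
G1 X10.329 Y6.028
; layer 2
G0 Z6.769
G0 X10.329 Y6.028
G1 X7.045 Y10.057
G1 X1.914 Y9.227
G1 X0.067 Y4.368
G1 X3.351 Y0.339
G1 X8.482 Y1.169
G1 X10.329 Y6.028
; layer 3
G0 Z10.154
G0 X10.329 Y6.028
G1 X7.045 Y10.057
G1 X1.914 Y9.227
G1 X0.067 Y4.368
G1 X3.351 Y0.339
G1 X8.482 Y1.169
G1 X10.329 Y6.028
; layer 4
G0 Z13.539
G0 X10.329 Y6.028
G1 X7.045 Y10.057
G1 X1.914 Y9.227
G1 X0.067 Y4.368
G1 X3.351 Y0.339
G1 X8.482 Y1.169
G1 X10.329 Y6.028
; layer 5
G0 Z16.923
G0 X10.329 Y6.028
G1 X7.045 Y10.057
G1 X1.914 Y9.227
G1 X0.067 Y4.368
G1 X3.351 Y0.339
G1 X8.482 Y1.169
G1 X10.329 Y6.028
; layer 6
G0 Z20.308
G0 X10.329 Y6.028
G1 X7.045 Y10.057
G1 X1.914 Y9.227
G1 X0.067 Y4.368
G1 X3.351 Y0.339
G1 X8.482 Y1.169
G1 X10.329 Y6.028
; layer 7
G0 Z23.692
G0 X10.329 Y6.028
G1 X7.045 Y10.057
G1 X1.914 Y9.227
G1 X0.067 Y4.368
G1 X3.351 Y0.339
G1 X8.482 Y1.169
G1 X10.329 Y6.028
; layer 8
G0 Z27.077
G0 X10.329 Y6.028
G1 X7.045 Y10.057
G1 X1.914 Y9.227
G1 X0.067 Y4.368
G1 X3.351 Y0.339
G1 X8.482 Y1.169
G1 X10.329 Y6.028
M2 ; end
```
solid part
  facet normal 0.0000 0.0000 -1.0000
    outer loop
      vertex 1.914 9.227 0.000
      vertex 7.045 10.057 0.000
      vertex 10.329 6.028 0.000
    endloop
  endfacet
  facet normal 0.0000 0.0000 -1.0000
    outer loop
      vertex 0.067 4.368 0.000
      vertex 1.914 9.227 0.000
      vertex 10.329 6.028 0.000
    endloop
  endfacet
  facet normal 0.0000 0.0000 -1.0000
    outer loop
      vertex 3.351 0.339 0.000
      vertex 0.067 4.368 0.000
      vertex 10.329 6.028 0.000
    endloop
  endfacet
  facet normal 0.0000 0.0000 -1.0000
    outer loop
      vertex 8.482 1.169 0.000
      vertex 3.351 0.339 0.000
      vertex 10.329 6.028 0.000
    endloop
  endfacet
  facet normal 0.0000 0.0000 1.0000
    outer loop
      vertex 10.329 6.028 27.077
      vertex 7.045 10.057 27.077
      vertex 1.914 9.227 27.077
    endloop
  endfacet
  facet normal 0.0000 0.0000 1.0000
    outer loop
      vertex 10.329 6.028 27.077
      vertex 1.914 9.227 27.077
      vertex 0.067 4.368 27.077
    endloop
  endfacet
  facet normal 0.0000 0.0000 1.0000
    outer loop
      vertex 10.329 6.028 27.077
      vertex 0.067 4.368 27.077
      vertex 3.351 0.339 27.077
    endloop
  endfacet
  facet normal 0.0000 0.0000 1.0000
    outer loop
      vertex 10.329 6.028 27.077
      vertex 3.351 0.339 27.077
      vertex 8.482 1.169 27.077
    endloop
  endfacet
  facet normal 0.7751 0.6318 0.0000
    outer loop
      vertex 10.329 6.028 0.000
      vertex 7.045 10.057 0.000
      vertex 7.045 10.057 27.077
    endloop
  endfacet
  facet normal 0.7751 0.6318 0.0000
    outer loop
      vertex 10.329 6.028 0.000
      vertex 7.045 10.057 27.077
      vertex 10.329 6.028 27.077
    endloop
  endfacet
  facet normal -0.1597 0.9872 0.0000
    outer loop
      vertex 7.045 10.057 0.000
      vertex 1.914 9.227 0.000
      vertex 1.914 9.227 27.077
    endloop
  endfacet
  facet normal -0.1597 0.9872 0.0000
    outer loop
      vertex 7.045 10.057 0.000
      vertex 1.914 9.227 27.077
      vertex 7.045 10.057 27.077
    endloop
  endfacet
  facet normal -0.9347 0.3553 0.0000
    outer loop
      vertex 1.914 9.227 0.000
      vertex 0.067 4.368 0.000
      vertex 0.067 4.368 27.077
    endloop
  endfacet
  facet normal -0.9347 0.3553 0.0000
    outer loop
      vertex 1.914 9.227 0.000
      vertex 0.067 4.368 27.077
      vertex 1.914 9.227 27.077
    endloop
  endfacet
  facet normal -0.7751 -0.6318 0.0000
    outer loop
      vertex 0.067 4.368 0.000
      vertex 3.351 0.339 0.000
      vertex 3.351 0.339 27.077
    endloop
  endfacet
  facet normal -0.7751 -0.6318 0.0000
    outer loop
      vertex 0.067 4.368 0.000
      vertex 3.351 0.339 27.077
      vertex 0.067 4.368 27.077
    endloop
  endfacet
  facet normal 0.1597 -0.9872 0.0000
    outer loop
      vertex 3.351 0.339 0.000
      vertex 8.482 1.169 0.000
      vertex 8.482 1.169 27.077
    endloop
  endfacet
  facet normal 0.1597 -0.9872 0.0000
    outer loop
      vertex 3.351 0.339 0.000
      vertex 8.482 1.169 27.077
      vertex 3.351 0.339 27.077
    endloop
  endfacet
  facet normal 0.9347 -0.3553 0.0000
    outer loop
      vertex 8.482 1.169 0.000
      vertex 10.329 6.028 0.000
      vertex 10.329 6.028 27.077
    endloop
  endfacet
  facet normal 0.9347 -0.3553 0.0000
    outer loop
      vertex 8.482 1.169 0.000
      vertex 10.329 6.028 27.077
      vertex 8.482 1.169 27.077
    endloop
  endfacet
endsolid part

The G0 Z moves step by Δz≈3.385 mm. Every layer's G1 loop is the same polygon, so the solid is a straight extrusion of it from z=0 to z≈27.1. Closing with flat bottom and top caps and triangulating gives 20 facets — a regular 6-sided prism (a cylinder approximated with 6 flat sides), circumscribed radius ≈ 5.2 mm, height ≈ 27.1 mm.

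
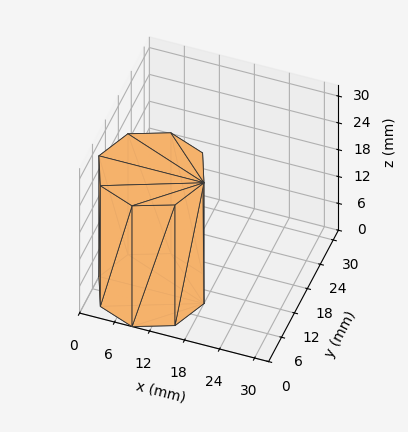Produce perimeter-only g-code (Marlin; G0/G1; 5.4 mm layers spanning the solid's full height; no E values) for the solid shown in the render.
Reading the render: the shape is a regular 8-sided prism (a cylinder approximated with 8 flat sides), circumscribed radius ≈ 9 mm, height ≈ 27 mm (dimensions read to the nearest mm from the axis ticks). For the g-code, the solid's height is divided into equal slices at the stated Δz and each level perimeter traced with G1 moves after a G0 lift.

; perimeter-only toolpath
G21 ; units = mm
G90 ; absolute positioning
G28 ; home
; layer 1
G0 Z5.4
G0 X18.0 Y9.0
G1 X15.4 Y15.4
G1 X9.0 Y18.0
G1 X2.6 Y15.4
G1 X0.0 Y9.0
G1 X2.6 Y2.6
G1 X9.0 Y0.0
G1 X15.4 Y2.6
G1 X18.0 Y9.0
; layer 2
G0 Z10.8
G0 X18.0 Y9.0
G1 X15.4 Y15.4
G1 X9.0 Y18.0
G1 X2.6 Y15.4
G1 X0.0 Y9.0
G1 X2.6 Y2.6
G1 X9.0 Y0.0
G1 X15.4 Y2.6
G1 X18.0 Y9.0
; layer 3
G0 Z16.2
G0 X18.0 Y9.0
G1 X15.4 Y15.4
G1 X9.0 Y18.0
G1 X2.6 Y15.4
G1 X0.0 Y9.0
G1 X2.6 Y2.6
G1 X9.0 Y0.0
G1 X15.4 Y2.6
G1 X18.0 Y9.0
; layer 4
G0 Z21.6
G0 X18.0 Y9.0
G1 X15.4 Y15.4
G1 X9.0 Y18.0
G1 X2.6 Y15.4
G1 X0.0 Y9.0
G1 X2.6 Y2.6
G1 X9.0 Y0.0
G1 X15.4 Y2.6
G1 X18.0 Y9.0
; layer 5
G0 Z27.0
G0 X18.0 Y9.0
G1 X15.4 Y15.4
G1 X9.0 Y18.0
G1 X2.6 Y15.4
G1 X0.0 Y9.0
G1 X2.6 Y2.6
G1 X9.0 Y0.0
G1 X15.4 Y2.6
G1 X18.0 Y9.0
M2 ; end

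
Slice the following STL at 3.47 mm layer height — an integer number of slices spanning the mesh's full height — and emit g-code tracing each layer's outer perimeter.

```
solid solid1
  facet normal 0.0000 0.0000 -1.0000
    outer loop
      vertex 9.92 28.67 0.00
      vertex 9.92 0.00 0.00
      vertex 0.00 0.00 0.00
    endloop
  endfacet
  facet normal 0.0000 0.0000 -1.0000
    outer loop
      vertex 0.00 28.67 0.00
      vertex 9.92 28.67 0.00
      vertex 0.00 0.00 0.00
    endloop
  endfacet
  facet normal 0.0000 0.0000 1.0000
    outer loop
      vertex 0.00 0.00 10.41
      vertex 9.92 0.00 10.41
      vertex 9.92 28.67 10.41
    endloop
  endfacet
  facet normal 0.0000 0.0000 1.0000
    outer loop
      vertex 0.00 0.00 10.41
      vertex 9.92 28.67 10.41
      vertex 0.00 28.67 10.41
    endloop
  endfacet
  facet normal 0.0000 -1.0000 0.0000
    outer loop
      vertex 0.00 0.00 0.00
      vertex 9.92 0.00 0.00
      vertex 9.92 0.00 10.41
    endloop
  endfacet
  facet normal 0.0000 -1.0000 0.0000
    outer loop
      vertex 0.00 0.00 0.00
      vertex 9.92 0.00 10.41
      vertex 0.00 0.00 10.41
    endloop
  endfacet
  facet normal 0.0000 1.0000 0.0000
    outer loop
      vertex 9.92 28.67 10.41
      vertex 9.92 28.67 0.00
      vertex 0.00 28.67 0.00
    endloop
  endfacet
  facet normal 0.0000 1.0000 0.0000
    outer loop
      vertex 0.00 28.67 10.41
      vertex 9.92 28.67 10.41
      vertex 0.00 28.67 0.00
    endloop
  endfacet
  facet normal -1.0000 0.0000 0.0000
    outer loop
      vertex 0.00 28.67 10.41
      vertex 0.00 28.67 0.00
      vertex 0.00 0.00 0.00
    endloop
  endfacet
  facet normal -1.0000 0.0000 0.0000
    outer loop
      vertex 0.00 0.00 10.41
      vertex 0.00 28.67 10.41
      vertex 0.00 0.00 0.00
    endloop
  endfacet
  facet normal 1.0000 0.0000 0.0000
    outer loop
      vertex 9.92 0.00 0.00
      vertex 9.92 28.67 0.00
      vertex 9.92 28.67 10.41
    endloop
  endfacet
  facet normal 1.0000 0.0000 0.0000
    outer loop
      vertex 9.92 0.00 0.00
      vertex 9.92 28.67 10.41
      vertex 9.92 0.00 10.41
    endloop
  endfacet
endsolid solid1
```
; perimeter-only toolpath
G21 ; units = mm
G90 ; absolute positioning
G28 ; home
; layer 1
G0 Z3.47
G0 X0.00 Y0.00
G1 X9.92 Y0.00
G1 X9.92 Y28.67
G1 X0.00 Y28.67
G1 X0.00 Y0.00
; layer 2
G0 Z6.94
G0 X0.00 Y0.00
G1 X9.92 Y0.00
G1 X9.92 Y28.67
G1 X0.00 Y28.67
G1 X0.00 Y0.00
; layer 3
G0 Z10.41
G0 X0.00 Y0.00
G1 X9.92 Y0.00
G1 X9.92 Y28.67
G1 X0.00 Y28.67
G1 X0.00 Y0.00
M2 ; end

The solid is a rectangular box, roughly 9.92 × 28.7 mm footprint and 10.4 mm tall. Slicing at Δz = 3.47 mm — 3 equal slices spanning the solid's height, so layer i sits at z = i·h/3 — gives 3 non-empty perimeters. Each is a 4-segment closed polygon; G0 lifts to the layer z and rapids to the start vertex, then G1 traces the edges.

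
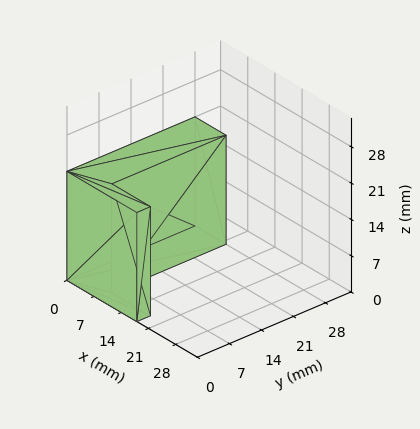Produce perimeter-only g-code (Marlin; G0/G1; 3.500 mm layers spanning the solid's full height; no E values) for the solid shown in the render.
Reading the render: the shape is an L-shaped prism: outer 18 × 28 mm, arm thicknesses ≈ 3 mm (horizontal) and 8 mm (vertical), extruded 21 mm in z (dimensions read to the nearest mm from the axis ticks). For the g-code, the solid's height is divided into equal slices at the stated Δz and each level perimeter traced with G1 moves after a G0 lift.

; perimeter-only toolpath
G21 ; units = mm
G90 ; absolute positioning
G28 ; home
; layer 1
G0 Z3.500
G0 X0.000 Y0.000
G1 X18.000 Y0.000
G1 X18.000 Y3.000
G1 X8.000 Y3.000
G1 X8.000 Y28.000
G1 X0.000 Y28.000
G1 X0.000 Y0.000
; layer 2
G0 Z7.000
G0 X0.000 Y0.000
G1 X18.000 Y0.000
G1 X18.000 Y3.000
G1 X8.000 Y3.000
G1 X8.000 Y28.000
G1 X0.000 Y28.000
G1 X0.000 Y0.000
; layer 3
G0 Z10.500
G0 X0.000 Y0.000
G1 X18.000 Y0.000
G1 X18.000 Y3.000
G1 X8.000 Y3.000
G1 X8.000 Y28.000
G1 X0.000 Y28.000
G1 X0.000 Y0.000
; layer 4
G0 Z14.000
G0 X0.000 Y0.000
G1 X18.000 Y0.000
G1 X18.000 Y3.000
G1 X8.000 Y3.000
G1 X8.000 Y28.000
G1 X0.000 Y28.000
G1 X0.000 Y0.000
; layer 5
G0 Z17.500
G0 X0.000 Y0.000
G1 X18.000 Y0.000
G1 X18.000 Y3.000
G1 X8.000 Y3.000
G1 X8.000 Y28.000
G1 X0.000 Y28.000
G1 X0.000 Y0.000
; layer 6
G0 Z21.000
G0 X0.000 Y0.000
G1 X18.000 Y0.000
G1 X18.000 Y3.000
G1 X8.000 Y3.000
G1 X8.000 Y28.000
G1 X0.000 Y28.000
G1 X0.000 Y0.000
M2 ; end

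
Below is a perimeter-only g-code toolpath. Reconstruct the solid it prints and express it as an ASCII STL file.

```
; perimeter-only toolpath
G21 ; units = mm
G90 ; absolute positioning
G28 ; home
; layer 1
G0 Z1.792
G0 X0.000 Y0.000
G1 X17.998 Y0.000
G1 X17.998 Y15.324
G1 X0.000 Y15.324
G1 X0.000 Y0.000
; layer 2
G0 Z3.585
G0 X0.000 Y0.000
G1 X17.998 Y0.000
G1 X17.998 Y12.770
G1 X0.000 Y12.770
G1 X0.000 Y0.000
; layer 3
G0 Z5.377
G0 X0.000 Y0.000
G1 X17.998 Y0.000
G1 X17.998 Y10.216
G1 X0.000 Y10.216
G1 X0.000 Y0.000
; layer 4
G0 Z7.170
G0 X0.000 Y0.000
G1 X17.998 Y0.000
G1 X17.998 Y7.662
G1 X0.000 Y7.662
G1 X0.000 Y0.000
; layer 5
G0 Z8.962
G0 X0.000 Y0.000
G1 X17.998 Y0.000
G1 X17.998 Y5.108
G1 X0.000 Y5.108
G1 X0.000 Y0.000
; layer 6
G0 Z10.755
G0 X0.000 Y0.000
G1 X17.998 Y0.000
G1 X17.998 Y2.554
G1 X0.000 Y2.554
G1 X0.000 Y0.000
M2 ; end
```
solid part
  facet normal 0.0000 0.0000 -1.0000
    outer loop
      vertex 17.998 17.878 0.000
      vertex 17.998 0.000 0.000
      vertex 0.000 0.000 0.000
    endloop
  endfacet
  facet normal 0.0000 0.0000 -1.0000
    outer loop
      vertex 0.000 17.878 0.000
      vertex 17.998 17.878 0.000
      vertex 0.000 0.000 0.000
    endloop
  endfacet
  facet normal 0.0000 -1.0000 0.0000
    outer loop
      vertex 0.000 0.000 0.000
      vertex 17.998 0.000 0.000
      vertex 17.998 0.000 12.547
    endloop
  endfacet
  facet normal 0.0000 -1.0000 0.0000
    outer loop
      vertex 0.000 0.000 0.000
      vertex 17.998 0.000 12.547
      vertex 0.000 0.000 12.547
    endloop
  endfacet
  facet normal 0.0000 0.5745 0.8185
    outer loop
      vertex 0.000 0.000 12.547
      vertex 17.998 0.000 12.547
      vertex 17.998 17.878 0.000
    endloop
  endfacet
  facet normal 0.0000 0.5745 0.8185
    outer loop
      vertex 0.000 0.000 12.547
      vertex 17.998 17.878 0.000
      vertex 0.000 17.878 0.000
    endloop
  endfacet
  facet normal -1.0000 0.0000 0.0000
    outer loop
      vertex 0.000 0.000 12.547
      vertex 0.000 17.878 0.000
      vertex 0.000 0.000 0.000
    endloop
  endfacet
  facet normal 1.0000 0.0000 0.0000
    outer loop
      vertex 17.998 0.000 0.000
      vertex 17.998 17.878 0.000
      vertex 17.998 0.000 12.547
    endloop
  endfacet
endsolid part

The G0 Z moves step by Δz≈1.792 mm. The G1 loops shrink linearly with z, so the solid tapers from its base footprint up to z≈12.5. Closing with a flat bottom cap and the tapered top and triangulating gives 8 facets — a wedge (ramp): 18 × 17.9 mm base, rising to 12.5 mm along the y=0 edge and sloping linearly to z=0 at y=17.9.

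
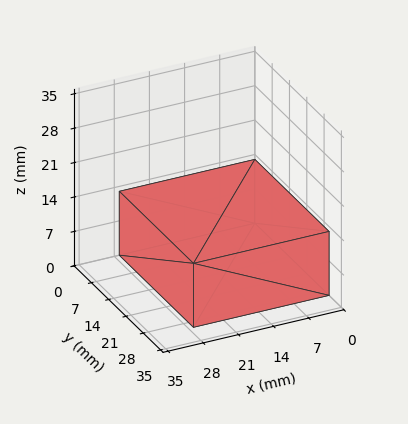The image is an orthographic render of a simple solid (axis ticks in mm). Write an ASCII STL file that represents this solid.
Reading the render: the shape is a rectangular box, roughly 27 × 30 mm footprint and 13 mm tall (dimensions read to the nearest mm from the axis ticks). For the STL, each face is triangulated and given an outward normal.

solid part
  facet normal 0.0000 0.0000 -1.0000
    outer loop
      vertex 27.00 30.00 0.00
      vertex 27.00 0.00 0.00
      vertex 0.00 0.00 0.00
    endloop
  endfacet
  facet normal 0.0000 0.0000 -1.0000
    outer loop
      vertex 0.00 30.00 0.00
      vertex 27.00 30.00 0.00
      vertex 0.00 0.00 0.00
    endloop
  endfacet
  facet normal 0.0000 0.0000 1.0000
    outer loop
      vertex 0.00 0.00 13.00
      vertex 27.00 0.00 13.00
      vertex 27.00 30.00 13.00
    endloop
  endfacet
  facet normal 0.0000 0.0000 1.0000
    outer loop
      vertex 0.00 0.00 13.00
      vertex 27.00 30.00 13.00
      vertex 0.00 30.00 13.00
    endloop
  endfacet
  facet normal 0.0000 -1.0000 0.0000
    outer loop
      vertex 0.00 0.00 0.00
      vertex 27.00 0.00 0.00
      vertex 27.00 0.00 13.00
    endloop
  endfacet
  facet normal 0.0000 -1.0000 0.0000
    outer loop
      vertex 0.00 0.00 0.00
      vertex 27.00 0.00 13.00
      vertex 0.00 0.00 13.00
    endloop
  endfacet
  facet normal 0.0000 1.0000 0.0000
    outer loop
      vertex 27.00 30.00 13.00
      vertex 27.00 30.00 0.00
      vertex 0.00 30.00 0.00
    endloop
  endfacet
  facet normal 0.0000 1.0000 0.0000
    outer loop
      vertex 0.00 30.00 13.00
      vertex 27.00 30.00 13.00
      vertex 0.00 30.00 0.00
    endloop
  endfacet
  facet normal -1.0000 0.0000 0.0000
    outer loop
      vertex 0.00 30.00 13.00
      vertex 0.00 30.00 0.00
      vertex 0.00 0.00 0.00
    endloop
  endfacet
  facet normal -1.0000 0.0000 0.0000
    outer loop
      vertex 0.00 0.00 13.00
      vertex 0.00 30.00 13.00
      vertex 0.00 0.00 0.00
    endloop
  endfacet
  facet normal 1.0000 0.0000 0.0000
    outer loop
      vertex 27.00 0.00 0.00
      vertex 27.00 30.00 0.00
      vertex 27.00 30.00 13.00
    endloop
  endfacet
  facet normal 1.0000 0.0000 0.0000
    outer loop
      vertex 27.00 0.00 0.00
      vertex 27.00 30.00 13.00
      vertex 27.00 0.00 13.00
    endloop
  endfacet
endsolid part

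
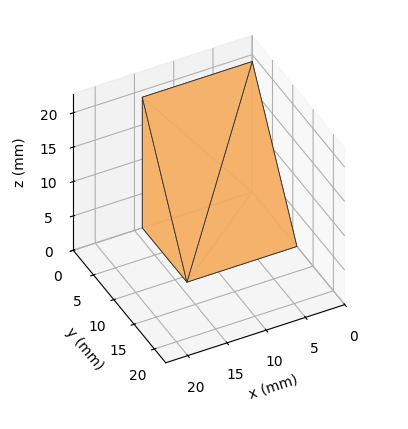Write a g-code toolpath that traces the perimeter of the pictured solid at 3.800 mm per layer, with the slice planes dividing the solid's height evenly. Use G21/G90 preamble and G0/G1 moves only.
Reading the render: the shape is a wedge (ramp): 14 × 11 mm base, rising to 19 mm along the y=0 edge and sloping linearly to z=0 at y=11 (dimensions read to the nearest mm from the axis ticks). For the g-code, the solid's height is divided into equal slices at the stated Δz and each level perimeter traced with G1 moves after a G0 lift.

; perimeter-only toolpath
G21 ; units = mm
G90 ; absolute positioning
G28 ; home
; layer 1
G0 Z3.800
G0 X0.000 Y0.000
G1 X14.000 Y0.000
G1 X14.000 Y8.800
G1 X0.000 Y8.800
G1 X0.000 Y0.000
; layer 2
G0 Z7.600
G0 X0.000 Y0.000
G1 X14.000 Y0.000
G1 X14.000 Y6.600
G1 X0.000 Y6.600
G1 X0.000 Y0.000
; layer 3
G0 Z11.400
G0 X0.000 Y0.000
G1 X14.000 Y0.000
G1 X14.000 Y4.400
G1 X0.000 Y4.400
G1 X0.000 Y0.000
; layer 4
G0 Z15.200
G0 X0.000 Y0.000
G1 X14.000 Y0.000
G1 X14.000 Y2.200
G1 X0.000 Y2.200
G1 X0.000 Y0.000
M2 ; end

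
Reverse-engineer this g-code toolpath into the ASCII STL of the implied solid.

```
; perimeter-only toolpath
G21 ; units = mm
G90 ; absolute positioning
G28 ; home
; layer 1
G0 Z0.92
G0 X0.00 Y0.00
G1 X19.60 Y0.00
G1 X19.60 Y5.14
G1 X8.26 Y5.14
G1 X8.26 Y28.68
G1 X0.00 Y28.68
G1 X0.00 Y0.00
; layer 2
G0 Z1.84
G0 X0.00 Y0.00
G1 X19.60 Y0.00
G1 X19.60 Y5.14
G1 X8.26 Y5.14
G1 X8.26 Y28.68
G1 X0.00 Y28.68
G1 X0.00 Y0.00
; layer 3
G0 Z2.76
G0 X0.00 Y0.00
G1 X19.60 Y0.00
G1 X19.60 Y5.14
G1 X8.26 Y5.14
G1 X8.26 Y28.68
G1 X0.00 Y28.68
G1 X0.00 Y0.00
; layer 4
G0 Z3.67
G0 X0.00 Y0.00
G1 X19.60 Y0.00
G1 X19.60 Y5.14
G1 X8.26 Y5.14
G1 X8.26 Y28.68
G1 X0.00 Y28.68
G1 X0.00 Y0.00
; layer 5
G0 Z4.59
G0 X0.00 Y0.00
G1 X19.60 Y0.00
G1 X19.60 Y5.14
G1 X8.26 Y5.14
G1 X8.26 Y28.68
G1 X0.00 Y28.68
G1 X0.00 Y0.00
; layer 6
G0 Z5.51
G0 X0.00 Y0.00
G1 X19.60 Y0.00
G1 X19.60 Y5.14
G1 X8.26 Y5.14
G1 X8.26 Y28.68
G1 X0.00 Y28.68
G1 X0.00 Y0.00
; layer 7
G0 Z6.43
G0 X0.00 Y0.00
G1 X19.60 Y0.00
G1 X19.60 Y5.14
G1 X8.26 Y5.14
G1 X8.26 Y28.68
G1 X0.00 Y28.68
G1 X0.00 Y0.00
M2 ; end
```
solid part
  facet normal 0.0000 0.0000 -1.0000
    outer loop
      vertex 19.60 5.14 0.00
      vertex 19.60 0.00 0.00
      vertex 0.00 0.00 0.00
    endloop
  endfacet
  facet normal 0.0000 0.0000 -1.0000
    outer loop
      vertex 8.26 5.14 0.00
      vertex 19.60 5.14 0.00
      vertex 0.00 0.00 0.00
    endloop
  endfacet
  facet normal 0.0000 0.0000 -1.0000
    outer loop
      vertex 8.26 28.68 0.00
      vertex 8.26 5.14 0.00
      vertex 0.00 0.00 0.00
    endloop
  endfacet
  facet normal 0.0000 0.0000 -1.0000
    outer loop
      vertex 0.00 28.68 0.00
      vertex 8.26 28.68 0.00
      vertex 0.00 0.00 0.00
    endloop
  endfacet
  facet normal 0.0000 0.0000 1.0000
    outer loop
      vertex 0.00 0.00 6.43
      vertex 19.60 0.00 6.43
      vertex 19.60 5.14 6.43
    endloop
  endfacet
  facet normal 0.0000 0.0000 1.0000
    outer loop
      vertex 0.00 0.00 6.43
      vertex 19.60 5.14 6.43
      vertex 8.26 5.14 6.43
    endloop
  endfacet
  facet normal 0.0000 0.0000 1.0000
    outer loop
      vertex 0.00 0.00 6.43
      vertex 8.26 5.14 6.43
      vertex 8.26 28.68 6.43
    endloop
  endfacet
  facet normal 0.0000 0.0000 1.0000
    outer loop
      vertex 0.00 0.00 6.43
      vertex 8.26 28.68 6.43
      vertex 0.00 28.68 6.43
    endloop
  endfacet
  facet normal 0.0000 -1.0000 0.0000
    outer loop
      vertex 0.00 0.00 0.00
      vertex 19.60 0.00 0.00
      vertex 19.60 0.00 6.43
    endloop
  endfacet
  facet normal 0.0000 -1.0000 0.0000
    outer loop
      vertex 0.00 0.00 0.00
      vertex 19.60 0.00 6.43
      vertex 0.00 0.00 6.43
    endloop
  endfacet
  facet normal 1.0000 0.0000 0.0000
    outer loop
      vertex 19.60 0.00 0.00
      vertex 19.60 5.14 0.00
      vertex 19.60 5.14 6.43
    endloop
  endfacet
  facet normal 1.0000 0.0000 0.0000
    outer loop
      vertex 19.60 0.00 0.00
      vertex 19.60 5.14 6.43
      vertex 19.60 0.00 6.43
    endloop
  endfacet
  facet normal 0.0000 1.0000 0.0000
    outer loop
      vertex 19.60 5.14 0.00
      vertex 8.26 5.14 0.00
      vertex 8.26 5.14 6.43
    endloop
  endfacet
  facet normal 0.0000 1.0000 0.0000
    outer loop
      vertex 19.60 5.14 0.00
      vertex 8.26 5.14 6.43
      vertex 19.60 5.14 6.43
    endloop
  endfacet
  facet normal 1.0000 0.0000 0.0000
    outer loop
      vertex 8.26 5.14 0.00
      vertex 8.26 28.68 0.00
      vertex 8.26 28.68 6.43
    endloop
  endfacet
  facet normal 1.0000 0.0000 0.0000
    outer loop
      vertex 8.26 5.14 0.00
      vertex 8.26 28.68 6.43
      vertex 8.26 5.14 6.43
    endloop
  endfacet
  facet normal 0.0000 1.0000 0.0000
    outer loop
      vertex 8.26 28.68 0.00
      vertex 0.00 28.68 0.00
      vertex 0.00 28.68 6.43
    endloop
  endfacet
  facet normal 0.0000 1.0000 0.0000
    outer loop
      vertex 8.26 28.68 0.00
      vertex 0.00 28.68 6.43
      vertex 8.26 28.68 6.43
    endloop
  endfacet
  facet normal -1.0000 0.0000 0.0000
    outer loop
      vertex 0.00 28.68 0.00
      vertex 0.00 0.00 0.00
      vertex 0.00 0.00 6.43
    endloop
  endfacet
  facet normal -1.0000 0.0000 0.0000
    outer loop
      vertex 0.00 28.68 0.00
      vertex 0.00 0.00 6.43
      vertex 0.00 28.68 6.43
    endloop
  endfacet
endsolid part

The G0 Z moves step by Δz≈0.92 mm. Every layer's G1 loop is the same polygon, so the solid is a straight extrusion of it from z=0 to z≈6.43. Closing with flat bottom and top caps and triangulating gives 20 facets — an L-shaped prism: outer 19.6 × 28.7 mm, arm thicknesses ≈ 5.14 mm (horizontal) and 8.26 mm (vertical), extruded 6.43 mm in z.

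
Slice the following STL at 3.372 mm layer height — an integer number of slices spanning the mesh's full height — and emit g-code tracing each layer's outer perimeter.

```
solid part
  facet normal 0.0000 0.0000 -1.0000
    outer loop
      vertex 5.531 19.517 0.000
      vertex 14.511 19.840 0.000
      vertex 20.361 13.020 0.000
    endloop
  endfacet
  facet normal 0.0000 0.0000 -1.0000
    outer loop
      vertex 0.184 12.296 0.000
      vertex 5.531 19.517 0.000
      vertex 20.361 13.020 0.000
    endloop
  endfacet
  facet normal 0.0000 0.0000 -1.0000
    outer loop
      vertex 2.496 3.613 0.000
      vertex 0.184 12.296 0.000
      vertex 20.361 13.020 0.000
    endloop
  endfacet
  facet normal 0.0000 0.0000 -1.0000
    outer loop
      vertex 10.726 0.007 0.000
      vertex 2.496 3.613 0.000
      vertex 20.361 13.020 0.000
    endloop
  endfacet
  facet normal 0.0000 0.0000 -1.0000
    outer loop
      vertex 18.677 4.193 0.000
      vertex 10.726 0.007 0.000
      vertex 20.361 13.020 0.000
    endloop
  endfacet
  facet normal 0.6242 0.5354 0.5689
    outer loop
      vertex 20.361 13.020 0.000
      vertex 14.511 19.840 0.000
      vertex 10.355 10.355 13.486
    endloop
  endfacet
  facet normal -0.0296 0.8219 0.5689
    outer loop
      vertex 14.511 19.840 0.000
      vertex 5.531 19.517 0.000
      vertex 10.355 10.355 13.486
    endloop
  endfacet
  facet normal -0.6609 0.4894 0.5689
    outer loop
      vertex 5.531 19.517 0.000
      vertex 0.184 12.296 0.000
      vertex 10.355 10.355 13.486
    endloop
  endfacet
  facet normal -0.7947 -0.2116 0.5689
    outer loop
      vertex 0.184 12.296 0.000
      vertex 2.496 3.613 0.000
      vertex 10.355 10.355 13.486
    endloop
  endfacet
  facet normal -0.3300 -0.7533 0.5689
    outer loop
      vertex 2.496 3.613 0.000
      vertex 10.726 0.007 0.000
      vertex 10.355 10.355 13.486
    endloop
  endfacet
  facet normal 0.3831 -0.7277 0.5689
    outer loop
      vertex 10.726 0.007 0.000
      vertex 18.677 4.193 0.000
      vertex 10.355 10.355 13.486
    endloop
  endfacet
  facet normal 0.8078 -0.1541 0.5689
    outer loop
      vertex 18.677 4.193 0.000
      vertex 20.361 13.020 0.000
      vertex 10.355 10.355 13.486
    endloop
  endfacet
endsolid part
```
; perimeter-only toolpath
G21 ; units = mm
G90 ; absolute positioning
G28 ; home
; layer 1
G0 Z3.372
G0 X17.860 Y12.354
G1 X13.472 Y17.469
G1 X6.737 Y17.227
G1 X2.727 Y11.811
G1 X4.461 Y5.299
G1 X10.633 Y2.594
G1 X16.596 Y5.733
G1 X17.860 Y12.354
; layer 2
G0 Z6.743
G0 X15.358 Y11.688
G1 X12.433 Y15.098
G1 X7.943 Y14.936
G1 X5.269 Y11.325
G1 X6.426 Y6.984
G1 X10.541 Y5.181
G1 X14.516 Y7.274
G1 X15.358 Y11.688
; layer 3
G0 Z10.114
G0 X12.857 Y11.021
G1 X11.394 Y12.726
G1 X9.149 Y12.646
G1 X7.812 Y10.840
G1 X8.390 Y8.669
G1 X10.448 Y7.768
G1 X12.436 Y8.814
G1 X12.857 Y11.021
M2 ; end

The solid is a regular 7-sided pyramid, base circumscribed radius ≈ 10.4 mm, apex at z ≈ 13.5 mm. Slicing at Δz = 3.372 mm — 4 equal slices spanning the solid's height, so layer i sits at z = i·h/4 — gives 3 non-empty perimeters. Each is a 7-segment closed polygon; G0 lifts to the layer z and rapids to the start vertex, then G1 traces the edges. The cross-section shrinks linearly with z (the slice at the apex is degenerate and omitted).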